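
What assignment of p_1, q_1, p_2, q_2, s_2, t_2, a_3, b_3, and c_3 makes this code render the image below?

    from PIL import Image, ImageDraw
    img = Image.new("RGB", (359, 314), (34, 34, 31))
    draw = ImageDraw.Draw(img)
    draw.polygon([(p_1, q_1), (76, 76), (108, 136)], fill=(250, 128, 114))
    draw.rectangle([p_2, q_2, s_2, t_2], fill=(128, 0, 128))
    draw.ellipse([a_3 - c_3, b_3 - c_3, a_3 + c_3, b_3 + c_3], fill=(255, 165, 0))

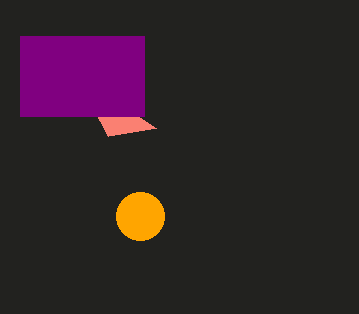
p_1 = 156
q_1 = 128
p_2 = 20
q_2 = 36
s_2 = 144
t_2 = 116
a_3 = 140
b_3 = 216
c_3 = 24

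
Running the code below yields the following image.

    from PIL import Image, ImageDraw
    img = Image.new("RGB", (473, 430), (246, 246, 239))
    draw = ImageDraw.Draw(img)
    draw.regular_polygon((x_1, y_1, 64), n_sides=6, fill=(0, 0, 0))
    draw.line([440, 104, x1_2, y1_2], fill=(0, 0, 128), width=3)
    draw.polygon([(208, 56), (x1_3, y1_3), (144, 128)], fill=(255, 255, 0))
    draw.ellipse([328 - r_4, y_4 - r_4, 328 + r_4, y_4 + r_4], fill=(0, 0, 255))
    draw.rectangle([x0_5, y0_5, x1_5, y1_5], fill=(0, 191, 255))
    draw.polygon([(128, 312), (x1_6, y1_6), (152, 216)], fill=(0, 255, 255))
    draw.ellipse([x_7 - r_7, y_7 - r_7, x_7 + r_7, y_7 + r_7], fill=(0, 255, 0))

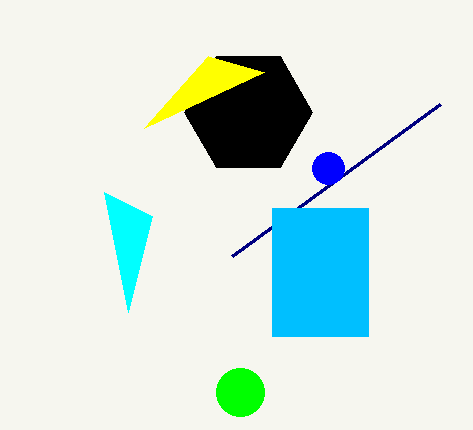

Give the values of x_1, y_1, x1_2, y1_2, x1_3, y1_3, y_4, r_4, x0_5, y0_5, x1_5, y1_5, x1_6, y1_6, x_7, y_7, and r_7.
x_1 = 248; y_1 = 112; x1_2 = 232; y1_2 = 256; x1_3 = 264; y1_3 = 72; y_4 = 168; r_4 = 16; x0_5 = 272; y0_5 = 208; x1_5 = 368; y1_5 = 336; x1_6 = 104; y1_6 = 192; x_7 = 240; y_7 = 392; r_7 = 24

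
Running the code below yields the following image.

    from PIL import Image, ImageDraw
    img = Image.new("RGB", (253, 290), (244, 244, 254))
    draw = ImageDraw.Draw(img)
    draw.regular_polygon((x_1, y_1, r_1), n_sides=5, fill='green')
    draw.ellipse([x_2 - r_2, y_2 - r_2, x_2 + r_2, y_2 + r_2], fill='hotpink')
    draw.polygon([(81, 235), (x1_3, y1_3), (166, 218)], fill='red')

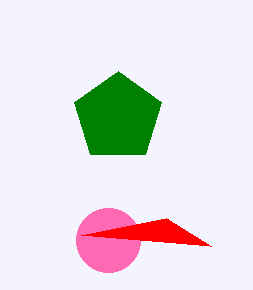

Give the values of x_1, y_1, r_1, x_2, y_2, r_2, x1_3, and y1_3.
x_1 = 118; y_1 = 117; r_1 = 46; x_2 = 108; y_2 = 240; r_2 = 32; x1_3 = 211; y1_3 = 246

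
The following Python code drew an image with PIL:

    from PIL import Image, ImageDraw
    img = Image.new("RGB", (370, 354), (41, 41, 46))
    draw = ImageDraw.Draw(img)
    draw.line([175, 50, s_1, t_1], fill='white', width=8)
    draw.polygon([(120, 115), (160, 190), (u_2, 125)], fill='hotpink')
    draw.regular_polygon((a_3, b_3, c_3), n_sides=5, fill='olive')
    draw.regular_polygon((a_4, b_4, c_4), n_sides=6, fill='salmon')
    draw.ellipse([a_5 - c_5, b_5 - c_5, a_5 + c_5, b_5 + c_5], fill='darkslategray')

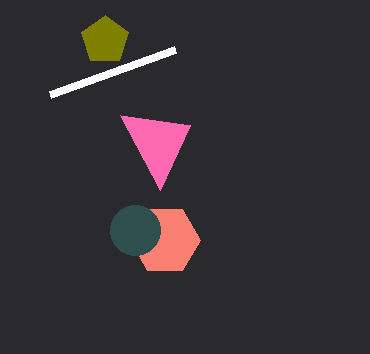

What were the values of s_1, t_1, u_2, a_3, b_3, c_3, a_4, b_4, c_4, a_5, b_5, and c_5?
s_1 = 50
t_1 = 95
u_2 = 190
a_3 = 105
b_3 = 40
c_3 = 25
a_4 = 165
b_4 = 240
c_4 = 35
a_5 = 135
b_5 = 230
c_5 = 25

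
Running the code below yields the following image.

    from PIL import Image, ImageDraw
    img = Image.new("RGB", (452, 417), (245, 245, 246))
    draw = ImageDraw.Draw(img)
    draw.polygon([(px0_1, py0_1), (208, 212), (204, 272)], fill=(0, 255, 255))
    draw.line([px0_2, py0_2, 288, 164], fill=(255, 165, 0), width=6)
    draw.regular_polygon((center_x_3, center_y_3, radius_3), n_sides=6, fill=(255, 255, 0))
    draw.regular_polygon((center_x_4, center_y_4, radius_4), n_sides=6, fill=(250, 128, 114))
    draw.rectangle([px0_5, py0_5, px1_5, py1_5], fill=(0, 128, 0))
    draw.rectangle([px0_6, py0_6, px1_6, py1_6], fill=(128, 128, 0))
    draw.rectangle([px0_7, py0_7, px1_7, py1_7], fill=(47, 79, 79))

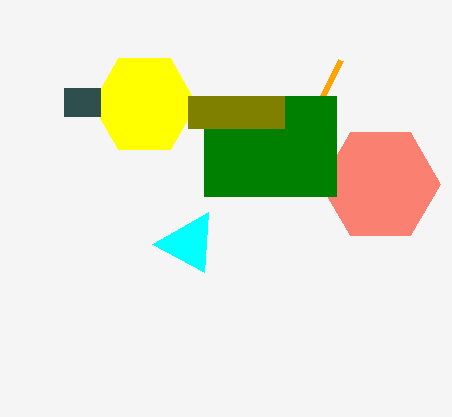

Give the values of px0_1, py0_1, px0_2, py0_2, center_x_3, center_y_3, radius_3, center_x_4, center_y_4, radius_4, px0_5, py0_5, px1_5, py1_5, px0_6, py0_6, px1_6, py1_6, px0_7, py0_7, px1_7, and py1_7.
px0_1 = 152; py0_1 = 244; px0_2 = 340; py0_2 = 60; center_x_3 = 144; center_y_3 = 104; radius_3 = 52; center_x_4 = 380; center_y_4 = 184; radius_4 = 60; px0_5 = 204; py0_5 = 96; px1_5 = 336; py1_5 = 196; px0_6 = 188; py0_6 = 96; px1_6 = 284; py1_6 = 128; px0_7 = 64; py0_7 = 88; px1_7 = 100; py1_7 = 116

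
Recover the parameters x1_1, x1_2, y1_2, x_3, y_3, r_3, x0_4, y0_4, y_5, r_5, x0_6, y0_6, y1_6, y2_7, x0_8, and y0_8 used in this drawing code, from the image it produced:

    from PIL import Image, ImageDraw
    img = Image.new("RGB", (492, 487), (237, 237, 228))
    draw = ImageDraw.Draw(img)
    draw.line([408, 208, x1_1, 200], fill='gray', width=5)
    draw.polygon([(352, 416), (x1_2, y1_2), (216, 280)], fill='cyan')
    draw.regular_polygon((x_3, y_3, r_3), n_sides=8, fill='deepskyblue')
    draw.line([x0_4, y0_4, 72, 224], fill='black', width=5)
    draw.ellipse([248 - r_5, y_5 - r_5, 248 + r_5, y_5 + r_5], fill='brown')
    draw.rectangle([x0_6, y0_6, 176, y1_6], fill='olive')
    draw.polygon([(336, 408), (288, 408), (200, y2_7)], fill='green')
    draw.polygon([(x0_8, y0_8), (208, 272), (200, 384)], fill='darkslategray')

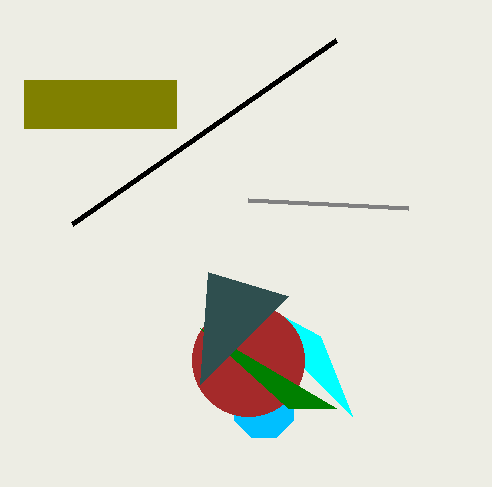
x1_1 = 248
x1_2 = 320
y1_2 = 336
x_3 = 264
y_3 = 408
r_3 = 32
x0_4 = 336
y0_4 = 40
y_5 = 360
r_5 = 56
x0_6 = 24
y0_6 = 80
y1_6 = 128
y2_7 = 328
x0_8 = 288
y0_8 = 296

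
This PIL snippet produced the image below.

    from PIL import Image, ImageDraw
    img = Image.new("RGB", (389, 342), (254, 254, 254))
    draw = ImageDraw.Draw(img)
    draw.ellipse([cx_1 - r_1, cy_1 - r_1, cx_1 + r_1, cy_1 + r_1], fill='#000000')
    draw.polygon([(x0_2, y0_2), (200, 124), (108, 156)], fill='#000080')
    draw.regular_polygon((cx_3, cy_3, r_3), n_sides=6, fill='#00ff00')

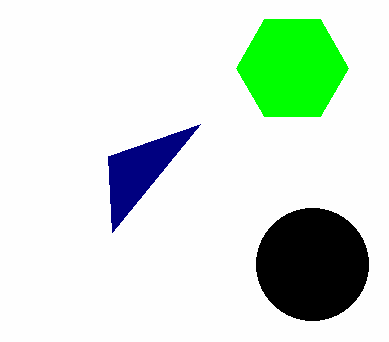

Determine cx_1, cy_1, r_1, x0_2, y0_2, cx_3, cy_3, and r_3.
cx_1 = 312, cy_1 = 264, r_1 = 56, x0_2 = 112, y0_2 = 232, cx_3 = 292, cy_3 = 68, r_3 = 56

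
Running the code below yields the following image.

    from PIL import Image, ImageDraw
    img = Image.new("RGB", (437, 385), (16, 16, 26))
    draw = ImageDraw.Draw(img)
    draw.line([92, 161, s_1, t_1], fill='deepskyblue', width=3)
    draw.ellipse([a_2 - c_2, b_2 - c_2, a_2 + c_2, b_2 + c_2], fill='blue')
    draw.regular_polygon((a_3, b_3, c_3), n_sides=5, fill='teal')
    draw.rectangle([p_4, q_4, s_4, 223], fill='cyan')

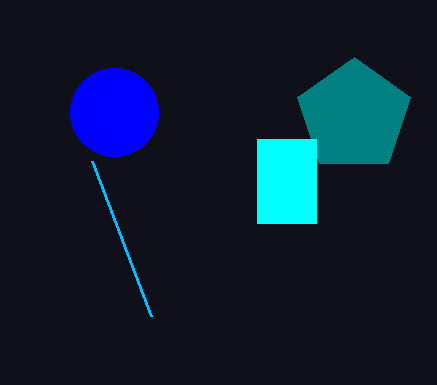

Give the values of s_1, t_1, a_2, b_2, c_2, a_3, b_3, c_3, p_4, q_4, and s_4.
s_1 = 151
t_1 = 316
a_2 = 114
b_2 = 112
c_2 = 44
a_3 = 354
b_3 = 116
c_3 = 59
p_4 = 257
q_4 = 139
s_4 = 316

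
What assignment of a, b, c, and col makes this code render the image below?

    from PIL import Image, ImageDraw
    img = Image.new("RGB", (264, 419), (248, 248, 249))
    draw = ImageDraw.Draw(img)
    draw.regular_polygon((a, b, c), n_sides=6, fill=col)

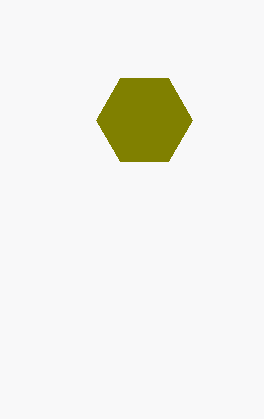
a = 144, b = 120, c = 48, col = 'olive'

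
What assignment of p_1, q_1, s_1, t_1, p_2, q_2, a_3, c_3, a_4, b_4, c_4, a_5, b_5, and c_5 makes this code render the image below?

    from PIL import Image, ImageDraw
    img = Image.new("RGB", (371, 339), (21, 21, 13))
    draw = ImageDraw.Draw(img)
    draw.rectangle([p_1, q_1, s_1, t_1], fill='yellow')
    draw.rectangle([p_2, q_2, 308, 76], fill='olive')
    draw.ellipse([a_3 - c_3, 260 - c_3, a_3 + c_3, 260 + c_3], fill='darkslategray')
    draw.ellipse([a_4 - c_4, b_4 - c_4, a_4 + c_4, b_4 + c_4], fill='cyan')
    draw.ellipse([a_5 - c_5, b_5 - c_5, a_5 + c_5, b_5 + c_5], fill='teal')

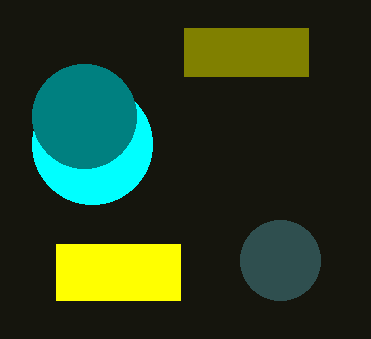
p_1 = 56; q_1 = 244; s_1 = 180; t_1 = 300; p_2 = 184; q_2 = 28; a_3 = 280; c_3 = 40; a_4 = 92; b_4 = 144; c_4 = 60; a_5 = 84; b_5 = 116; c_5 = 52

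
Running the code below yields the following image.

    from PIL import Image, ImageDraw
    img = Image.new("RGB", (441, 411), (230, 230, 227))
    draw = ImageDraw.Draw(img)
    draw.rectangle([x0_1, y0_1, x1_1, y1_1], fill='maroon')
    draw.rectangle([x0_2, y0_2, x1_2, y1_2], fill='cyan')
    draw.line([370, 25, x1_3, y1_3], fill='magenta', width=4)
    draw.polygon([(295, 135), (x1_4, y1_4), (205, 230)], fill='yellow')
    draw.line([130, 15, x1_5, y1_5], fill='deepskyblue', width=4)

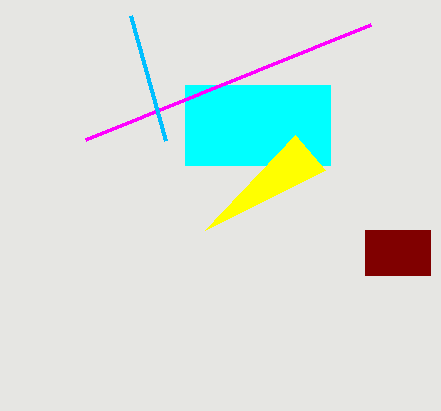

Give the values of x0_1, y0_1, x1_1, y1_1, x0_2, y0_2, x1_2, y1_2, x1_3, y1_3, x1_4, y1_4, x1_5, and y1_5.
x0_1 = 365
y0_1 = 230
x1_1 = 430
y1_1 = 275
x0_2 = 185
y0_2 = 85
x1_2 = 330
y1_2 = 165
x1_3 = 85
y1_3 = 140
x1_4 = 325
y1_4 = 170
x1_5 = 165
y1_5 = 140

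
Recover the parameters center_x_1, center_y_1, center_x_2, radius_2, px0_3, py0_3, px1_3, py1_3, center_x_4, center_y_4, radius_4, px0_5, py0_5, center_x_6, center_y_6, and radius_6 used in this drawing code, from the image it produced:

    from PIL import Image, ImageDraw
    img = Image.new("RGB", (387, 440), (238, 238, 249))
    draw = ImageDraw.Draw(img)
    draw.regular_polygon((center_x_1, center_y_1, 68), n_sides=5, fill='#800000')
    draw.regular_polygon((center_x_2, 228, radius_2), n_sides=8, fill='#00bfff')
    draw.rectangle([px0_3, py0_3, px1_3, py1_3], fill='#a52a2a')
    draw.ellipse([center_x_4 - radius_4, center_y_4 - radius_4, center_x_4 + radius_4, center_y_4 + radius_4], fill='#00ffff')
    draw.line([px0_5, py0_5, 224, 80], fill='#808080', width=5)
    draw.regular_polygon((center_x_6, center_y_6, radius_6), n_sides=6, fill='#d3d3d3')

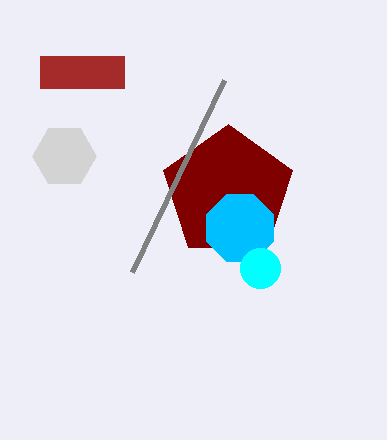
center_x_1 = 228; center_y_1 = 192; center_x_2 = 240; radius_2 = 36; px0_3 = 40; py0_3 = 56; px1_3 = 124; py1_3 = 88; center_x_4 = 260; center_y_4 = 268; radius_4 = 20; px0_5 = 132; py0_5 = 272; center_x_6 = 64; center_y_6 = 156; radius_6 = 32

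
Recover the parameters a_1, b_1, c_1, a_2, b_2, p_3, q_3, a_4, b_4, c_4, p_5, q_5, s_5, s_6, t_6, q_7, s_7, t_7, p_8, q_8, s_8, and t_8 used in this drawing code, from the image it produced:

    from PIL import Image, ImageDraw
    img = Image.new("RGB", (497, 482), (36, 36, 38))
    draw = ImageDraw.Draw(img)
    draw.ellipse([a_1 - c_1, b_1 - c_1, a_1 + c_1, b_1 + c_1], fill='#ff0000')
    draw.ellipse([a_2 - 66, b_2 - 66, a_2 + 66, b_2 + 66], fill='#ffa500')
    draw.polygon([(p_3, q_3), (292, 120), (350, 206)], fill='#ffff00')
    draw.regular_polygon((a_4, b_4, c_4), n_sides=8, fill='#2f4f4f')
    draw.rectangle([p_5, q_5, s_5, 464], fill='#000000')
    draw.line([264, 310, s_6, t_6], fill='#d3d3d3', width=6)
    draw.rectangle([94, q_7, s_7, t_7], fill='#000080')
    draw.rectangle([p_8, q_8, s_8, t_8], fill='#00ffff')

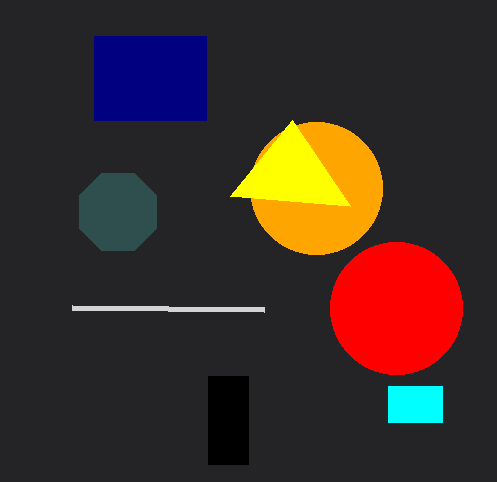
a_1 = 396; b_1 = 308; c_1 = 66; a_2 = 316; b_2 = 188; p_3 = 230; q_3 = 196; a_4 = 118; b_4 = 212; c_4 = 42; p_5 = 208; q_5 = 376; s_5 = 248; s_6 = 72; t_6 = 308; q_7 = 36; s_7 = 206; t_7 = 120; p_8 = 388; q_8 = 386; s_8 = 442; t_8 = 422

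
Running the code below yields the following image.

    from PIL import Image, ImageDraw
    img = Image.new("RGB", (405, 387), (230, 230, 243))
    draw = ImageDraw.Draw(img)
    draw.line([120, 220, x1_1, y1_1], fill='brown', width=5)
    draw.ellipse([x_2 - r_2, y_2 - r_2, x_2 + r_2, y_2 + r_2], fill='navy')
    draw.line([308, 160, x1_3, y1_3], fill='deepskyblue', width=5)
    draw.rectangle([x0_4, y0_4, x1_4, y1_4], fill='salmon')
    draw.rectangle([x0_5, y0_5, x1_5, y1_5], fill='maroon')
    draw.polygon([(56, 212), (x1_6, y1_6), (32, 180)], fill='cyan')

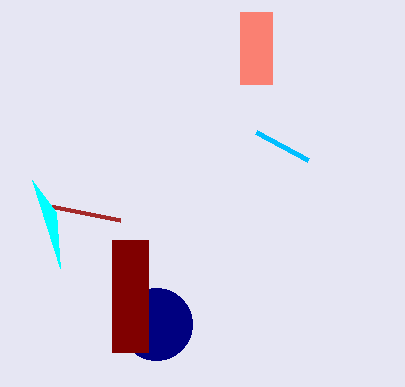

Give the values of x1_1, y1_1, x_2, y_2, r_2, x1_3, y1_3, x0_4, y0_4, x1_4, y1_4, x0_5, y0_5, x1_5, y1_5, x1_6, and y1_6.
x1_1 = 40, y1_1 = 204, x_2 = 156, y_2 = 324, r_2 = 36, x1_3 = 256, y1_3 = 132, x0_4 = 240, y0_4 = 12, x1_4 = 272, y1_4 = 84, x0_5 = 112, y0_5 = 240, x1_5 = 148, y1_5 = 352, x1_6 = 60, y1_6 = 268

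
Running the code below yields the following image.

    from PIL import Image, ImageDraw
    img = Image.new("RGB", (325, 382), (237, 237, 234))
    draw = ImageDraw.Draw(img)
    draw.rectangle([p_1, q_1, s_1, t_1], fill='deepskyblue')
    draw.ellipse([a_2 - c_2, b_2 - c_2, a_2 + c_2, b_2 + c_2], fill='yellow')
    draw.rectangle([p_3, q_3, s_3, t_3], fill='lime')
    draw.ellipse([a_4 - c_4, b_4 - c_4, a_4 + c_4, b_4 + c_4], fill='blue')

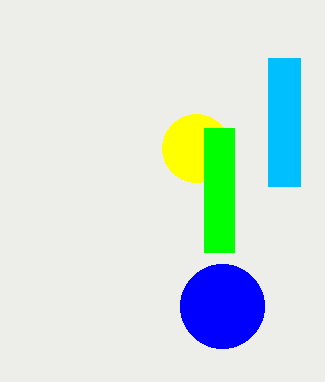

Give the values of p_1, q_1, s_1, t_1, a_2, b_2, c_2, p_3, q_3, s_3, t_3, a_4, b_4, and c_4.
p_1 = 268; q_1 = 58; s_1 = 300; t_1 = 186; a_2 = 196; b_2 = 148; c_2 = 34; p_3 = 204; q_3 = 128; s_3 = 234; t_3 = 252; a_4 = 222; b_4 = 306; c_4 = 42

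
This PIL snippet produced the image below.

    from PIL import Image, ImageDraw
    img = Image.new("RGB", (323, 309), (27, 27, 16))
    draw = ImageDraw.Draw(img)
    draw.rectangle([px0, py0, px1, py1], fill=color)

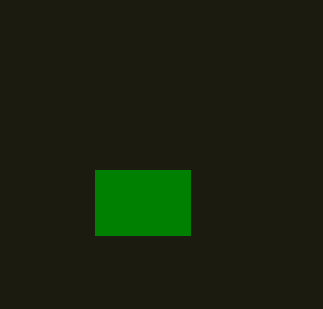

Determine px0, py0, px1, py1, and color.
px0 = 95, py0 = 170, px1 = 190, py1 = 235, color = 'green'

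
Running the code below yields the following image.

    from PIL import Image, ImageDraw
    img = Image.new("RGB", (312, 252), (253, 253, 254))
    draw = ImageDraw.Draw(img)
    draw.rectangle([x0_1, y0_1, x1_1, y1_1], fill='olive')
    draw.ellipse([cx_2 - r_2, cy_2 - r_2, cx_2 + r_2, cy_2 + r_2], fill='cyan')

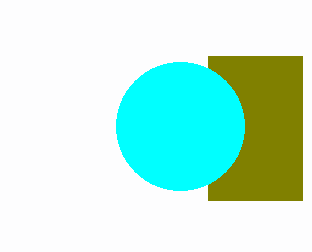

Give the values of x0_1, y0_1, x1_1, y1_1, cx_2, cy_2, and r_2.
x0_1 = 208; y0_1 = 56; x1_1 = 302; y1_1 = 200; cx_2 = 180; cy_2 = 126; r_2 = 64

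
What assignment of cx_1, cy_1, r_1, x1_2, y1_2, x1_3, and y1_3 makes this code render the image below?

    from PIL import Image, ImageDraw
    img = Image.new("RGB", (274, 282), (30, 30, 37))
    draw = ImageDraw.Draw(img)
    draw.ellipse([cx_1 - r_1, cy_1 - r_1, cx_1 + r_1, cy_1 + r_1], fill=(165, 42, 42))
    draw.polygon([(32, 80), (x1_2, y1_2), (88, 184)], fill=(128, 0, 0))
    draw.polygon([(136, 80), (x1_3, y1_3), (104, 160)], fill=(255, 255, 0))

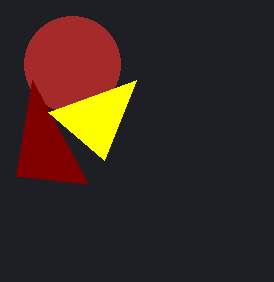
cx_1 = 72
cy_1 = 64
r_1 = 48
x1_2 = 16
y1_2 = 176
x1_3 = 48
y1_3 = 112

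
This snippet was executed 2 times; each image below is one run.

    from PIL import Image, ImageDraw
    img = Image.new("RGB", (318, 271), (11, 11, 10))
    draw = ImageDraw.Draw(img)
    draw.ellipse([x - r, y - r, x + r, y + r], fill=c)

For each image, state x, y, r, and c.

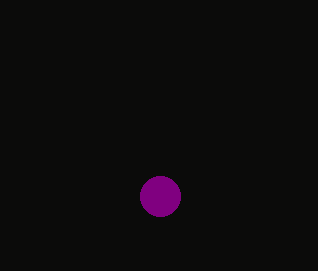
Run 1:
x = 160
y = 196
r = 20
c = 'purple'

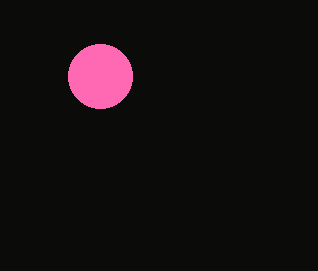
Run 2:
x = 100
y = 76
r = 32
c = 'hotpink'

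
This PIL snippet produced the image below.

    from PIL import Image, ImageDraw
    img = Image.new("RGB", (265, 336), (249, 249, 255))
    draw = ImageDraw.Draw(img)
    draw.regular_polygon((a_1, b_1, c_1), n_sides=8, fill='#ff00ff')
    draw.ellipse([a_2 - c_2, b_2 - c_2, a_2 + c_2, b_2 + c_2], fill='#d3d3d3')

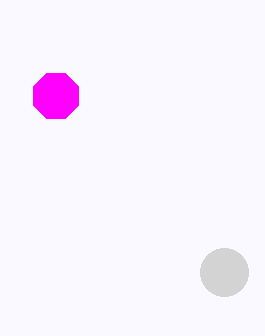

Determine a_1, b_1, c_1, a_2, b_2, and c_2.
a_1 = 56; b_1 = 96; c_1 = 24; a_2 = 224; b_2 = 272; c_2 = 24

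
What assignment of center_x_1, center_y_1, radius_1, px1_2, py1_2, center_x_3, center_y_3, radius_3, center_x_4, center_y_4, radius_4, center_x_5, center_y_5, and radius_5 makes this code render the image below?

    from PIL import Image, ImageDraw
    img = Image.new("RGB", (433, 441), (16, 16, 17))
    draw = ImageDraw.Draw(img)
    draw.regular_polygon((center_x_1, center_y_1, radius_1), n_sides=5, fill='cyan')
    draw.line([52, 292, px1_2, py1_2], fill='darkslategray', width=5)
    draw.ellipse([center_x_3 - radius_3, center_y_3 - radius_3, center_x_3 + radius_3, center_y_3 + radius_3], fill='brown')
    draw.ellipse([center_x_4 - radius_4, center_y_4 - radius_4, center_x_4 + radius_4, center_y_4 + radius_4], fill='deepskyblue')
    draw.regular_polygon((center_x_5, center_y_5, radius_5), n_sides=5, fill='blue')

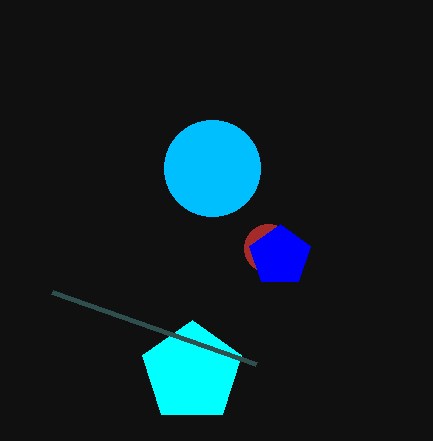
center_x_1 = 192, center_y_1 = 372, radius_1 = 52, px1_2 = 256, py1_2 = 364, center_x_3 = 268, center_y_3 = 248, radius_3 = 24, center_x_4 = 212, center_y_4 = 168, radius_4 = 48, center_x_5 = 280, center_y_5 = 256, radius_5 = 32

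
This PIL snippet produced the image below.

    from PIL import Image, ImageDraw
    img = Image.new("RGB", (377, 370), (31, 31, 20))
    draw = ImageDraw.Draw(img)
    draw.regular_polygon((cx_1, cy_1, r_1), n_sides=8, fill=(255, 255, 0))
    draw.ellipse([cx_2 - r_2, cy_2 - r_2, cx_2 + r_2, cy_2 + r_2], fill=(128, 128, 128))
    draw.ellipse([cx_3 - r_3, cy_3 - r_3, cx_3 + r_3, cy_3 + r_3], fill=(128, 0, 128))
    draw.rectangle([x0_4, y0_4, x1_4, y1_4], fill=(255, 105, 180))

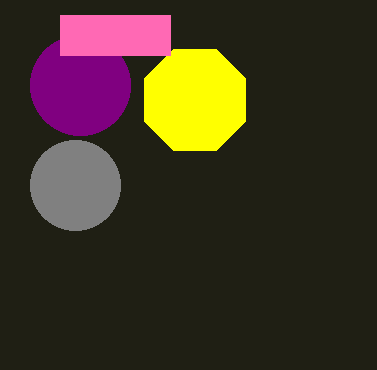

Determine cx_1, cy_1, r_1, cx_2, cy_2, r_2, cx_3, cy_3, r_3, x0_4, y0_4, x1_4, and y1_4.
cx_1 = 195
cy_1 = 100
r_1 = 55
cx_2 = 75
cy_2 = 185
r_2 = 45
cx_3 = 80
cy_3 = 85
r_3 = 50
x0_4 = 60
y0_4 = 15
x1_4 = 170
y1_4 = 55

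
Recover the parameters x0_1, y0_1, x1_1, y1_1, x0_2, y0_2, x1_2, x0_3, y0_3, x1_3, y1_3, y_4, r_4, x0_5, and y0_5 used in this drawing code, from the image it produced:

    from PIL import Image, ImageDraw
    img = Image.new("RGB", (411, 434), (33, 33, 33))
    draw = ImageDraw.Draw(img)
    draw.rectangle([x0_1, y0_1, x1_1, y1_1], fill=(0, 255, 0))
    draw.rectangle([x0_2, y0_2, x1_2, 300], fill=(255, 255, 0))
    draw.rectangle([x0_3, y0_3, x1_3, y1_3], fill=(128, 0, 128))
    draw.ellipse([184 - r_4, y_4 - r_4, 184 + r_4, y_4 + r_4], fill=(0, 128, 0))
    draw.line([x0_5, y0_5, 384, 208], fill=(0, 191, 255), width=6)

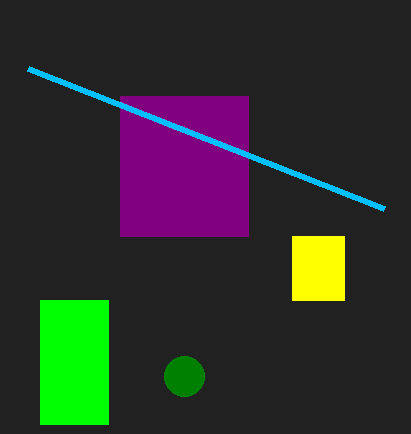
x0_1 = 40
y0_1 = 300
x1_1 = 108
y1_1 = 424
x0_2 = 292
y0_2 = 236
x1_2 = 344
x0_3 = 120
y0_3 = 96
x1_3 = 248
y1_3 = 236
y_4 = 376
r_4 = 20
x0_5 = 28
y0_5 = 68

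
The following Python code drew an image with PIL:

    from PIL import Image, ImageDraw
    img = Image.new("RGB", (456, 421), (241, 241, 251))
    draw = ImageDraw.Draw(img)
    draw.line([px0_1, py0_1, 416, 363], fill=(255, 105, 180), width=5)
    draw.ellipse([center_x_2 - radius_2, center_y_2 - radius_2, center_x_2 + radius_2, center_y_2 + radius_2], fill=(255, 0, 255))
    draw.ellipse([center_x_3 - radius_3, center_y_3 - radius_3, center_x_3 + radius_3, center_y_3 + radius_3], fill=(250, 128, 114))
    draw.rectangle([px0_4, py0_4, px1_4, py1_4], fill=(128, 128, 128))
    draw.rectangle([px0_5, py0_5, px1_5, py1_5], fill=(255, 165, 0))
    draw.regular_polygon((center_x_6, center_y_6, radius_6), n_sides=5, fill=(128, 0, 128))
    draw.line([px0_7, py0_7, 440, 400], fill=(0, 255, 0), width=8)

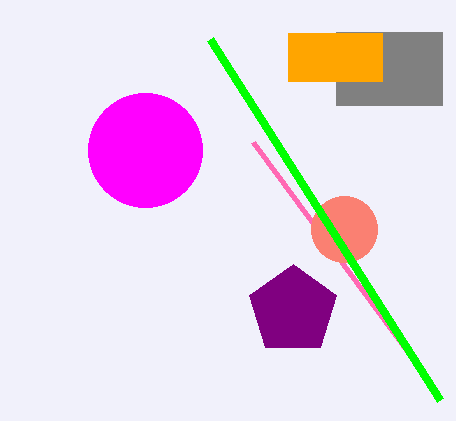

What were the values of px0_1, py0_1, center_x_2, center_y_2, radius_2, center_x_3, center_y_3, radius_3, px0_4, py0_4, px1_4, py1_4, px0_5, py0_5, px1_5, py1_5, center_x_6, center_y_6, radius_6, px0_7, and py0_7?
px0_1 = 253; py0_1 = 142; center_x_2 = 145; center_y_2 = 150; radius_2 = 57; center_x_3 = 344; center_y_3 = 229; radius_3 = 33; px0_4 = 336; py0_4 = 32; px1_4 = 442; py1_4 = 105; px0_5 = 288; py0_5 = 33; px1_5 = 382; py1_5 = 81; center_x_6 = 293; center_y_6 = 310; radius_6 = 46; px0_7 = 210; py0_7 = 39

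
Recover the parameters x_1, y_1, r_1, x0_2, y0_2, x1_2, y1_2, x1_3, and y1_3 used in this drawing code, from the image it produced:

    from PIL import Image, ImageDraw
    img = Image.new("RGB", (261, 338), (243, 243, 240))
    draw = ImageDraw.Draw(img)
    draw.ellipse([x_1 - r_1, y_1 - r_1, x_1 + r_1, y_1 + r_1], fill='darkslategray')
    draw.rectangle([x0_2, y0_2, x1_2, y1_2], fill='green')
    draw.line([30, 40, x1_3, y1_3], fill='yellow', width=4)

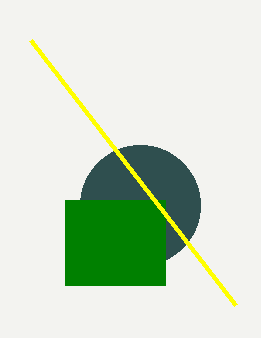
x_1 = 140, y_1 = 205, r_1 = 60, x0_2 = 65, y0_2 = 200, x1_2 = 165, y1_2 = 285, x1_3 = 235, y1_3 = 305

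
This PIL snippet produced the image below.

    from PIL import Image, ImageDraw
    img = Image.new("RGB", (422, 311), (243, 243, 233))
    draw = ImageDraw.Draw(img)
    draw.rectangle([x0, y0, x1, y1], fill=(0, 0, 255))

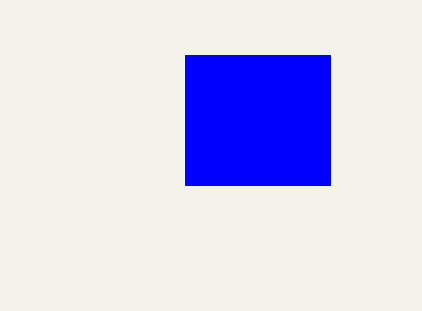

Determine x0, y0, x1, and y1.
x0 = 185
y0 = 55
x1 = 330
y1 = 185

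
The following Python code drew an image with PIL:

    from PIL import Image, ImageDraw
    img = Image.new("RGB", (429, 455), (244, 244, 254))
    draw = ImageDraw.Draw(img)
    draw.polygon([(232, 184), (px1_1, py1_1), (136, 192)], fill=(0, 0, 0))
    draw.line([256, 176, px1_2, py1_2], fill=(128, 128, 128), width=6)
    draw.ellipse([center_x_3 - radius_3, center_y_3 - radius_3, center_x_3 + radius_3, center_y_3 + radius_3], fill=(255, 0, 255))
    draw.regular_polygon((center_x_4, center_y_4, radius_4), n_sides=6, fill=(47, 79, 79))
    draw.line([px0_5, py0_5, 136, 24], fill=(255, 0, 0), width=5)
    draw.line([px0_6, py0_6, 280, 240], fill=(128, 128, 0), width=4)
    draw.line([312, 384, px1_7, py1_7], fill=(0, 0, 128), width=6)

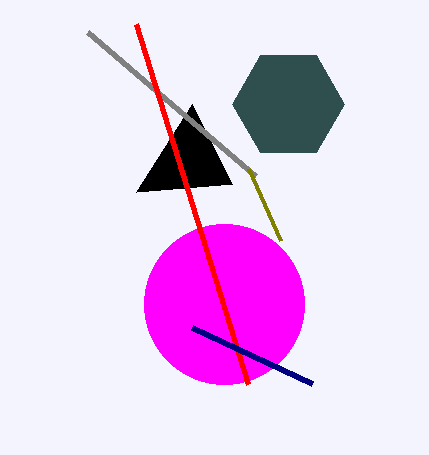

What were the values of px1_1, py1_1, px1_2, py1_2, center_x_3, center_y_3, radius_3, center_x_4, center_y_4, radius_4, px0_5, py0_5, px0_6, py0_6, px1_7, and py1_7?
px1_1 = 192
py1_1 = 104
px1_2 = 88
py1_2 = 32
center_x_3 = 224
center_y_3 = 304
radius_3 = 80
center_x_4 = 288
center_y_4 = 104
radius_4 = 56
px0_5 = 248
py0_5 = 384
px0_6 = 248
py0_6 = 168
px1_7 = 192
py1_7 = 328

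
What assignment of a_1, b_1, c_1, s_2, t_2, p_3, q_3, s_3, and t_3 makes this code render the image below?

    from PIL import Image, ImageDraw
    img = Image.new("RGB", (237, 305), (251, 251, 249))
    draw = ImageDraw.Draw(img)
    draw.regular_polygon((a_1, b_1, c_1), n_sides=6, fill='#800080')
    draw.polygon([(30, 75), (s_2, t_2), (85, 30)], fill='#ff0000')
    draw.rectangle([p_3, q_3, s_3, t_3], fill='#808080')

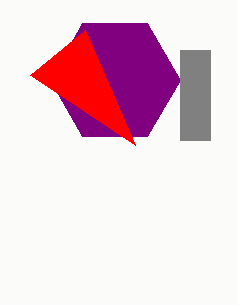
a_1 = 115
b_1 = 80
c_1 = 65
s_2 = 135
t_2 = 145
p_3 = 180
q_3 = 50
s_3 = 210
t_3 = 140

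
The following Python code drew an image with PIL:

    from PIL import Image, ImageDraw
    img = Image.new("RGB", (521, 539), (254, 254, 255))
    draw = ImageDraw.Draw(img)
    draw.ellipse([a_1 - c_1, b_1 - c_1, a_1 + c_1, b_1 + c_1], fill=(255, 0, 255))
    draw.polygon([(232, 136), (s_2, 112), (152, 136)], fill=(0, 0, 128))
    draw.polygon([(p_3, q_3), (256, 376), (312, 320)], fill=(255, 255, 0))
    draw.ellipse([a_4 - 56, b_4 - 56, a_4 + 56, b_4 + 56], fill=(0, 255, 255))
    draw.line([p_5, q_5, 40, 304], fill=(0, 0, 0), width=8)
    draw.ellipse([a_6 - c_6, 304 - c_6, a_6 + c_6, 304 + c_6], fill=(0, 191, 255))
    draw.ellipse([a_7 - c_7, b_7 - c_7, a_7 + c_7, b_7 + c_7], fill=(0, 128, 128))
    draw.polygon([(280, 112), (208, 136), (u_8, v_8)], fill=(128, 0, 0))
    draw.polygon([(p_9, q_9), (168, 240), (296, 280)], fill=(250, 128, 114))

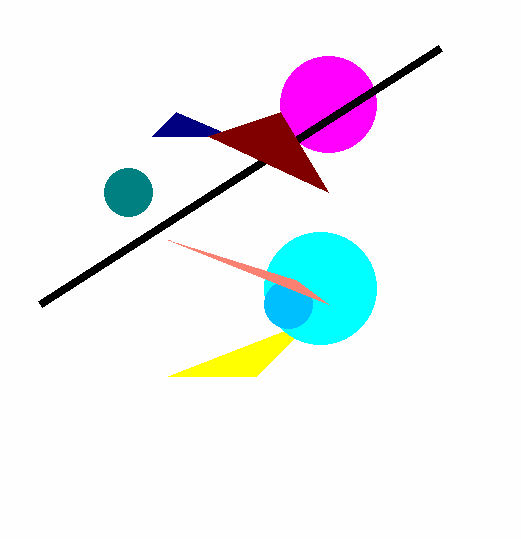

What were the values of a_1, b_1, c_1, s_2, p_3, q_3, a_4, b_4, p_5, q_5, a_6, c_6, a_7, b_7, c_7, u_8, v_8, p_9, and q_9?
a_1 = 328
b_1 = 104
c_1 = 48
s_2 = 176
p_3 = 168
q_3 = 376
a_4 = 320
b_4 = 288
p_5 = 440
q_5 = 48
a_6 = 288
c_6 = 24
a_7 = 128
b_7 = 192
c_7 = 24
u_8 = 328
v_8 = 192
p_9 = 328
q_9 = 304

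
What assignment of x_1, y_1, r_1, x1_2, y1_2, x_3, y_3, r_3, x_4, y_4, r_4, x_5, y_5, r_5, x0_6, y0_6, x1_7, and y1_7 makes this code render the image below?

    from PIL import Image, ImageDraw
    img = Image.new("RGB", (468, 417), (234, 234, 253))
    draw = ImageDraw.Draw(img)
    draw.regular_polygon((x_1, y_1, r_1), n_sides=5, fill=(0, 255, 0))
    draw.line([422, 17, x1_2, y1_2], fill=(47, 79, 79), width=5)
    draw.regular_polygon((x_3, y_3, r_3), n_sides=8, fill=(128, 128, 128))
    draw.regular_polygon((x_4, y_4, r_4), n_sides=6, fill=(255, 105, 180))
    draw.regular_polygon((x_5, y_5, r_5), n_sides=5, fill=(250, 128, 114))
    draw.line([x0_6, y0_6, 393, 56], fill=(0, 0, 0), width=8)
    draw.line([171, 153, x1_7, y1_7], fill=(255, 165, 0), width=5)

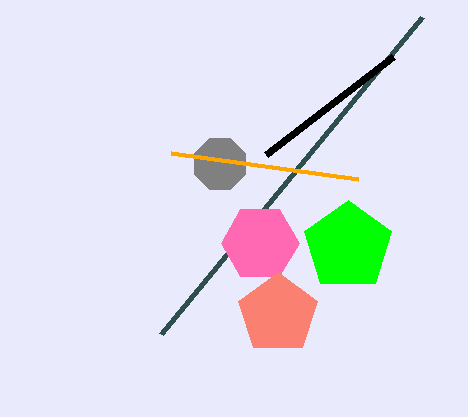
x_1 = 348
y_1 = 246
r_1 = 46
x1_2 = 161
y1_2 = 334
x_3 = 220
y_3 = 164
r_3 = 28
x_4 = 260
y_4 = 243
r_4 = 39
x_5 = 278
y_5 = 314
r_5 = 42
x0_6 = 266
y0_6 = 154
x1_7 = 358
y1_7 = 179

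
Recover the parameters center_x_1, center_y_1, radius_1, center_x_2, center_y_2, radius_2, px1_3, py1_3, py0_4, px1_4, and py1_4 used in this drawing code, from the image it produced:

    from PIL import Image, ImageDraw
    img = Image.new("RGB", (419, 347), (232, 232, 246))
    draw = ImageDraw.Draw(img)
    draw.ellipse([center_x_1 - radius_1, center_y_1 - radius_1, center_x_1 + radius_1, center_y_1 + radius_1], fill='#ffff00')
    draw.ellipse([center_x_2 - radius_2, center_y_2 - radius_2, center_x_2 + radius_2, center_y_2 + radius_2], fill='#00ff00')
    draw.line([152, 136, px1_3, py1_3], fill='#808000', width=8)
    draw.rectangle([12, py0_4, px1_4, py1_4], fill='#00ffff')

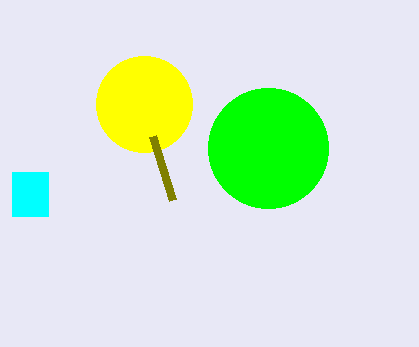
center_x_1 = 144
center_y_1 = 104
radius_1 = 48
center_x_2 = 268
center_y_2 = 148
radius_2 = 60
px1_3 = 172
py1_3 = 200
py0_4 = 172
px1_4 = 48
py1_4 = 216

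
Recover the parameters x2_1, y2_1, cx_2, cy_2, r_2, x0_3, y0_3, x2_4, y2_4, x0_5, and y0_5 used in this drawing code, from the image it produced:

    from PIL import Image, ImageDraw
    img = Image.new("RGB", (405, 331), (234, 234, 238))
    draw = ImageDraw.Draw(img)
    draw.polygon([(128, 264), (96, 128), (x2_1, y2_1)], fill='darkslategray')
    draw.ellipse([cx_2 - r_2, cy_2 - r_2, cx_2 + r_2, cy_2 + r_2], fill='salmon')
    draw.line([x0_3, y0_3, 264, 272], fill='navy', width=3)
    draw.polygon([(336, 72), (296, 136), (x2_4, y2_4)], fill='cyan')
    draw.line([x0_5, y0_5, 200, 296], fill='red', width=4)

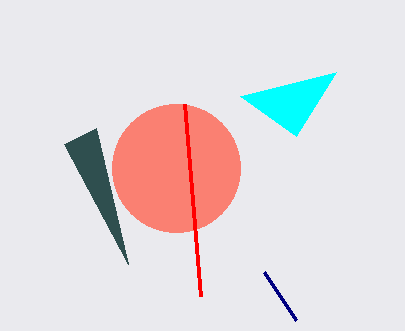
x2_1 = 64; y2_1 = 144; cx_2 = 176; cy_2 = 168; r_2 = 64; x0_3 = 296; y0_3 = 320; x2_4 = 240; y2_4 = 96; x0_5 = 184; y0_5 = 104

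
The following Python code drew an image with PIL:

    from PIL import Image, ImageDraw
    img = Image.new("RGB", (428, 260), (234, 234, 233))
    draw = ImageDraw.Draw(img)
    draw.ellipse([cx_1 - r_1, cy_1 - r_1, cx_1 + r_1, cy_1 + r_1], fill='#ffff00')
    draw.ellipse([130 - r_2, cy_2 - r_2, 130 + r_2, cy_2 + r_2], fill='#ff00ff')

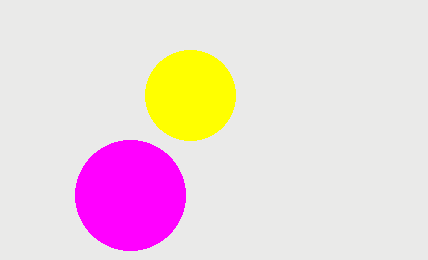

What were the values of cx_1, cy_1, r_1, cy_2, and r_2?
cx_1 = 190; cy_1 = 95; r_1 = 45; cy_2 = 195; r_2 = 55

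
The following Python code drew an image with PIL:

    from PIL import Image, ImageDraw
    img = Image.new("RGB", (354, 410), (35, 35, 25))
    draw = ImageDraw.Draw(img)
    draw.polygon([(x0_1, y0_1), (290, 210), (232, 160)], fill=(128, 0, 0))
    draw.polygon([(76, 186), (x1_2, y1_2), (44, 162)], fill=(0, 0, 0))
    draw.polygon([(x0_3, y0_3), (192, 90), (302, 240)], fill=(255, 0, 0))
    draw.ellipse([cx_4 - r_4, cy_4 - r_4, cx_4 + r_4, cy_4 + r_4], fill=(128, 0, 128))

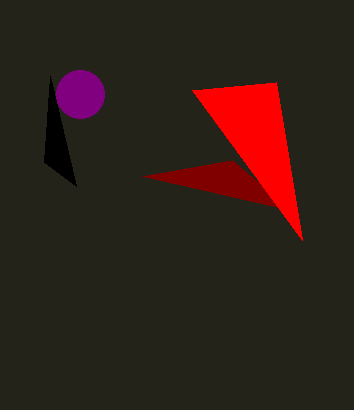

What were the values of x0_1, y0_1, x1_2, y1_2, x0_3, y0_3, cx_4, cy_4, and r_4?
x0_1 = 142
y0_1 = 176
x1_2 = 50
y1_2 = 76
x0_3 = 276
y0_3 = 82
cx_4 = 80
cy_4 = 94
r_4 = 24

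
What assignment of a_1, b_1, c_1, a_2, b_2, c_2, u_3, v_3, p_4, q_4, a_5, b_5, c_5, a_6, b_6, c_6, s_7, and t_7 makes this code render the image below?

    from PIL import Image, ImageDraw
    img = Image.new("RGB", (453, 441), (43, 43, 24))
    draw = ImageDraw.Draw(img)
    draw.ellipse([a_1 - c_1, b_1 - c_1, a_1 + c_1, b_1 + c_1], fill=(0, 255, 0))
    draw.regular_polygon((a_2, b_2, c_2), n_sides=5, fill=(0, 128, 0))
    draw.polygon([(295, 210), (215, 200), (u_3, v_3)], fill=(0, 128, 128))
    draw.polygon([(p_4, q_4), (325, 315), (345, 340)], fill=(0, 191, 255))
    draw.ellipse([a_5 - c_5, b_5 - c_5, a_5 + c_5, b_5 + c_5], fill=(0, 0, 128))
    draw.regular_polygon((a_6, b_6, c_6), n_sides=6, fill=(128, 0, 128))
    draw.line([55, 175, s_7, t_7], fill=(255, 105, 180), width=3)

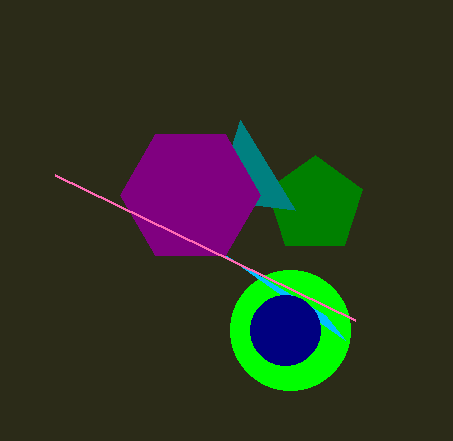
a_1 = 290
b_1 = 330
c_1 = 60
a_2 = 315
b_2 = 205
c_2 = 50
u_3 = 240
v_3 = 120
p_4 = 225
q_4 = 255
a_5 = 285
b_5 = 330
c_5 = 35
a_6 = 190
b_6 = 195
c_6 = 70
s_7 = 355
t_7 = 320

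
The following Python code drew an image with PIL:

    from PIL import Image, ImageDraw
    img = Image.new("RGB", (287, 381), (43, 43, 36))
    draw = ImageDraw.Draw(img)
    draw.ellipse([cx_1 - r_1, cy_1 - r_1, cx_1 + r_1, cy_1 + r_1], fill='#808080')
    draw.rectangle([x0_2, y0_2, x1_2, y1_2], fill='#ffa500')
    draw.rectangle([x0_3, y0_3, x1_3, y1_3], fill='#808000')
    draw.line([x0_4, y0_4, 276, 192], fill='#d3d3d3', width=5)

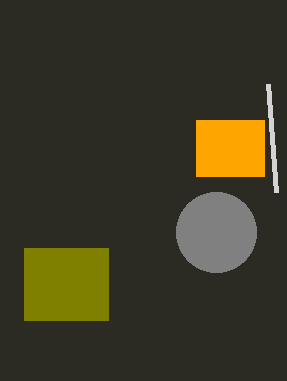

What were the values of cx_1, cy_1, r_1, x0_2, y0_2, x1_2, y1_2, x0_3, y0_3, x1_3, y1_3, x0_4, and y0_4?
cx_1 = 216, cy_1 = 232, r_1 = 40, x0_2 = 196, y0_2 = 120, x1_2 = 264, y1_2 = 176, x0_3 = 24, y0_3 = 248, x1_3 = 108, y1_3 = 320, x0_4 = 268, y0_4 = 84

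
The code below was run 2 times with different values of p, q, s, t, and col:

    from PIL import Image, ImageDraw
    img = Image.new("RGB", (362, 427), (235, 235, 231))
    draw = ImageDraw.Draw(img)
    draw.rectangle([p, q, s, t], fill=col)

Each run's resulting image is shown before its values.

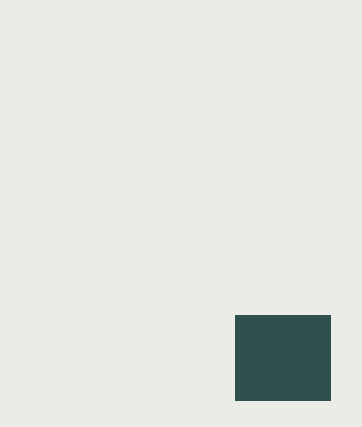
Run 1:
p = 235; q = 315; s = 330; t = 400; col = 'darkslategray'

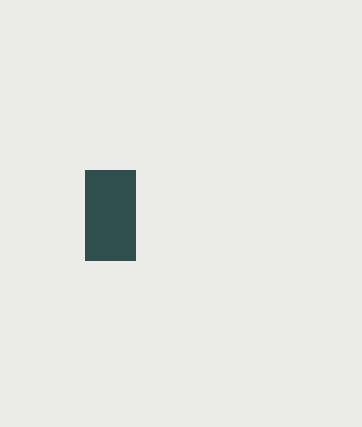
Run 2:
p = 85
q = 170
s = 135
t = 260
col = 'darkslategray'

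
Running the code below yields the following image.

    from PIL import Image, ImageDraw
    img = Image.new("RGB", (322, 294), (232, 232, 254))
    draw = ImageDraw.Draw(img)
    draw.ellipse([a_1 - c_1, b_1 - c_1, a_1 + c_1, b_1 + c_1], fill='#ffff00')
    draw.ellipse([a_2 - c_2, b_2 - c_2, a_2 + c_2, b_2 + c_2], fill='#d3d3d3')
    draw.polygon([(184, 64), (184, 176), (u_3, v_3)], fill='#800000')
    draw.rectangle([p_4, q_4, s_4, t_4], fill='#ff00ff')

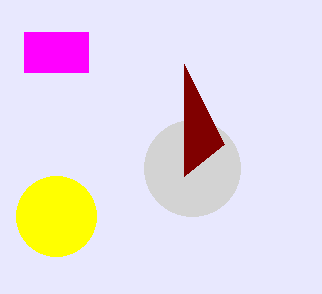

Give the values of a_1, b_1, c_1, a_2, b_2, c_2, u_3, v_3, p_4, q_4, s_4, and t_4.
a_1 = 56
b_1 = 216
c_1 = 40
a_2 = 192
b_2 = 168
c_2 = 48
u_3 = 224
v_3 = 144
p_4 = 24
q_4 = 32
s_4 = 88
t_4 = 72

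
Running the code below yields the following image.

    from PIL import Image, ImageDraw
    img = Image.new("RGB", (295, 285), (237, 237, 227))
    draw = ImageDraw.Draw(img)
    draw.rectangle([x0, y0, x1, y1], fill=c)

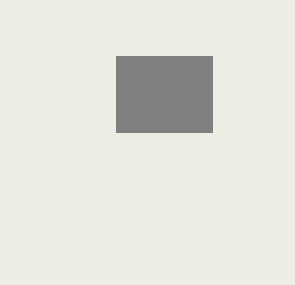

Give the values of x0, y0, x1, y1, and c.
x0 = 116; y0 = 56; x1 = 212; y1 = 132; c = 'gray'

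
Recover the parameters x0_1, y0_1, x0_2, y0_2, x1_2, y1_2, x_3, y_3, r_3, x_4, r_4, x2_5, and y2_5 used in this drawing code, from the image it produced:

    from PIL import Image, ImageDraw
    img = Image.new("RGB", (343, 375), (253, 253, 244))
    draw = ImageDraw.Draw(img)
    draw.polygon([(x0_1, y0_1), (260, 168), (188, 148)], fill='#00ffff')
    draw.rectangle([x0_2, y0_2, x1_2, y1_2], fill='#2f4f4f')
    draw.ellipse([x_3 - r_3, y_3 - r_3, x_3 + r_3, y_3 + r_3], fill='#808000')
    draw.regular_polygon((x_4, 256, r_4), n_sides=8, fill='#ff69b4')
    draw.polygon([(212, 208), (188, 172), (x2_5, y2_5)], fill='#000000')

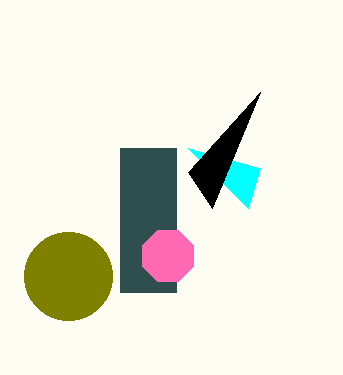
x0_1 = 248; y0_1 = 208; x0_2 = 120; y0_2 = 148; x1_2 = 176; y1_2 = 292; x_3 = 68; y_3 = 276; r_3 = 44; x_4 = 168; r_4 = 28; x2_5 = 260; y2_5 = 92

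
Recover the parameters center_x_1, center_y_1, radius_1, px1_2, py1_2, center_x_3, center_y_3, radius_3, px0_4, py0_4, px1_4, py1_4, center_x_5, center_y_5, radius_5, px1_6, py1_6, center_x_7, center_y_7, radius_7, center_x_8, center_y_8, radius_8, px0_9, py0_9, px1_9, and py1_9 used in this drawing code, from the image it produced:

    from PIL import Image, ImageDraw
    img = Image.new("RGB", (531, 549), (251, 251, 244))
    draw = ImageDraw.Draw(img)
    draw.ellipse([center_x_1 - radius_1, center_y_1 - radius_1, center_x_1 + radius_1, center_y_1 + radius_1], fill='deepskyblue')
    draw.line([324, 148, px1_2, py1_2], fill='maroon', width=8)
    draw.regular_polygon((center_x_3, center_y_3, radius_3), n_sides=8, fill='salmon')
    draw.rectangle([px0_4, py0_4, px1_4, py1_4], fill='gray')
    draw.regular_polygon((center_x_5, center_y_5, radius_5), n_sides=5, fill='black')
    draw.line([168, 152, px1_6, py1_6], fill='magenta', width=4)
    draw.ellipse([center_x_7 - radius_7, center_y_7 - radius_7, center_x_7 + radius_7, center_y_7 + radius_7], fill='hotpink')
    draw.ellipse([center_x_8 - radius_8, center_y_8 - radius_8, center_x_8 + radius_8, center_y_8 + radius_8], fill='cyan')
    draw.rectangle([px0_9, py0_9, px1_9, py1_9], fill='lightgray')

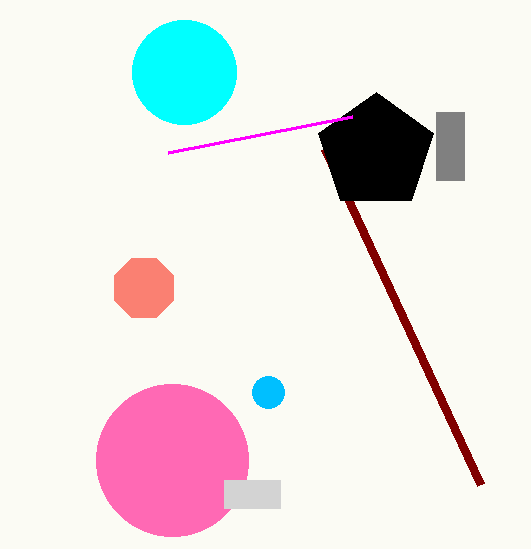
center_x_1 = 268; center_y_1 = 392; radius_1 = 16; px1_2 = 480; py1_2 = 484; center_x_3 = 144; center_y_3 = 288; radius_3 = 32; px0_4 = 436; py0_4 = 112; px1_4 = 464; py1_4 = 180; center_x_5 = 376; center_y_5 = 152; radius_5 = 60; px1_6 = 352; py1_6 = 116; center_x_7 = 172; center_y_7 = 460; radius_7 = 76; center_x_8 = 184; center_y_8 = 72; radius_8 = 52; px0_9 = 224; py0_9 = 480; px1_9 = 280; py1_9 = 508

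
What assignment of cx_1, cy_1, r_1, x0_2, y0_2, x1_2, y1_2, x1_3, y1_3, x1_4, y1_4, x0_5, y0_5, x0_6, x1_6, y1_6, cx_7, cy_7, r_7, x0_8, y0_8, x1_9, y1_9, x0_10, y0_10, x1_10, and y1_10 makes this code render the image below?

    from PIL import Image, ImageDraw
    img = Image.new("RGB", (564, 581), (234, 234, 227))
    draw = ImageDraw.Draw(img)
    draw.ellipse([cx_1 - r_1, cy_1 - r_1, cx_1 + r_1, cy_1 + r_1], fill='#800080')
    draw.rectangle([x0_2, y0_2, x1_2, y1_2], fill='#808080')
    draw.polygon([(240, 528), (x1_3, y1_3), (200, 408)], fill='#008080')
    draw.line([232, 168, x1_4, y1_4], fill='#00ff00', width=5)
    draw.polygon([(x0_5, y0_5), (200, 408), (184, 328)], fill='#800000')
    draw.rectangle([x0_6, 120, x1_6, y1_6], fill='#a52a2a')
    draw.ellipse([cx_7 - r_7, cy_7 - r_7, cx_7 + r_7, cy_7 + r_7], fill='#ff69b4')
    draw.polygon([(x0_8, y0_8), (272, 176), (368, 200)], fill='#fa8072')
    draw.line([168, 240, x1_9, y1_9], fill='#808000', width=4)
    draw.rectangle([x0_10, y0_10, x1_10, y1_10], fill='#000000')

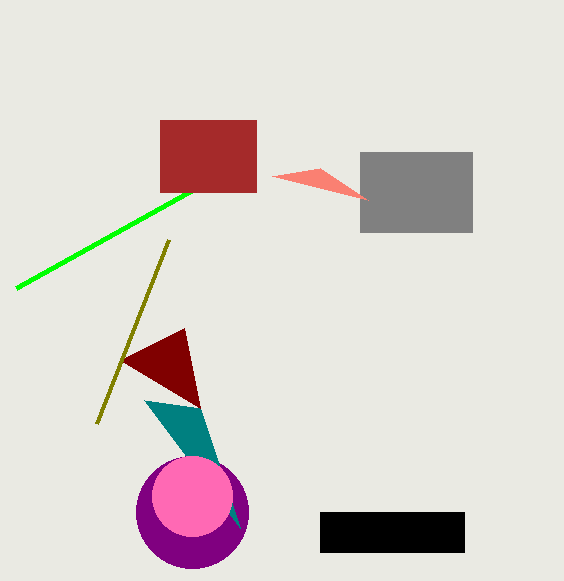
cx_1 = 192, cy_1 = 512, r_1 = 56, x0_2 = 360, y0_2 = 152, x1_2 = 472, y1_2 = 232, x1_3 = 144, y1_3 = 400, x1_4 = 16, y1_4 = 288, x0_5 = 120, y0_5 = 360, x0_6 = 160, x1_6 = 256, y1_6 = 192, cx_7 = 192, cy_7 = 496, r_7 = 40, x0_8 = 320, y0_8 = 168, x1_9 = 96, y1_9 = 424, x0_10 = 320, y0_10 = 512, x1_10 = 464, y1_10 = 552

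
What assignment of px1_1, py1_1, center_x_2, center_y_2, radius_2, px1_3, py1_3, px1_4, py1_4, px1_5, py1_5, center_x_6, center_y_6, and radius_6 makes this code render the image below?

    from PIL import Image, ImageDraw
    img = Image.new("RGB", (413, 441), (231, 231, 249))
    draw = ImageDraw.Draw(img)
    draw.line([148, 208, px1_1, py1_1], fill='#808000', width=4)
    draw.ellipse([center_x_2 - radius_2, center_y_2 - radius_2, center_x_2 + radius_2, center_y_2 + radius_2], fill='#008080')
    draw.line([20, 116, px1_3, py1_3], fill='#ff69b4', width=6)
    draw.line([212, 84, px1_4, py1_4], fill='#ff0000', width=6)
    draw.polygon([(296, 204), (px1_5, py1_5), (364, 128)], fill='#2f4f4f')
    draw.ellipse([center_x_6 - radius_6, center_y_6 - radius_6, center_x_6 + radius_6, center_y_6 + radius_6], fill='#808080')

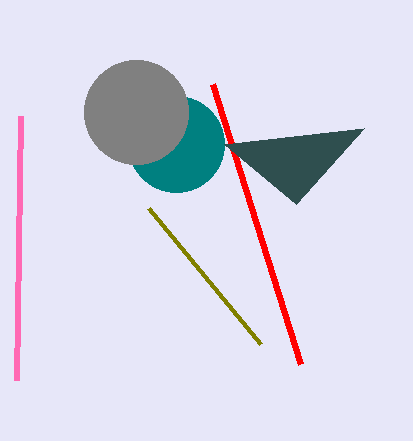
px1_1 = 260, py1_1 = 344, center_x_2 = 176, center_y_2 = 144, radius_2 = 48, px1_3 = 16, py1_3 = 380, px1_4 = 300, py1_4 = 364, px1_5 = 224, py1_5 = 144, center_x_6 = 136, center_y_6 = 112, radius_6 = 52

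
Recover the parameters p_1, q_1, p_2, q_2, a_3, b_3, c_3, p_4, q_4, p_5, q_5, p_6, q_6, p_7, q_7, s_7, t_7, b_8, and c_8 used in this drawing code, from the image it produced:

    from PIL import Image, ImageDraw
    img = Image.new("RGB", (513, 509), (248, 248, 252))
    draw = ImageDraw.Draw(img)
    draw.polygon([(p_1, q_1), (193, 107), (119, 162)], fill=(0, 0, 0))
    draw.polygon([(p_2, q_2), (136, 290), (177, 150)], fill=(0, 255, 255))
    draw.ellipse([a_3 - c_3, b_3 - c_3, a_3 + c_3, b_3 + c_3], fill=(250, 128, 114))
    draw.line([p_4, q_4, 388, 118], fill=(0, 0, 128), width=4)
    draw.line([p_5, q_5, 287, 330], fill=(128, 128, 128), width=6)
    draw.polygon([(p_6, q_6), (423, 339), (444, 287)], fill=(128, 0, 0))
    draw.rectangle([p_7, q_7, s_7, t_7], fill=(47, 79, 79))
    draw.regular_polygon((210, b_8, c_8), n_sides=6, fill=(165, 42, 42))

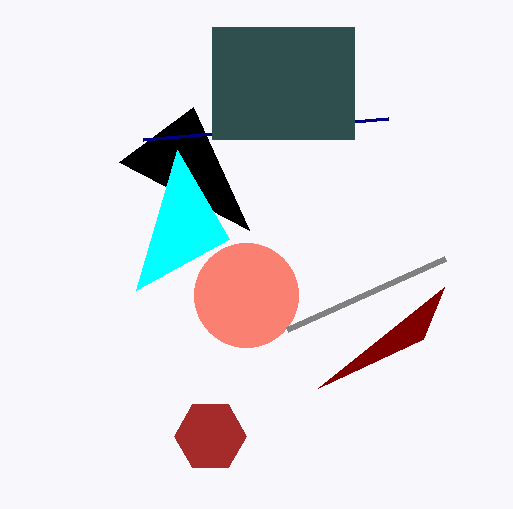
p_1 = 249; q_1 = 230; p_2 = 229; q_2 = 239; a_3 = 246; b_3 = 295; c_3 = 52; p_4 = 143; q_4 = 139; p_5 = 445; q_5 = 259; p_6 = 318; q_6 = 388; p_7 = 212; q_7 = 27; s_7 = 354; t_7 = 139; b_8 = 436; c_8 = 36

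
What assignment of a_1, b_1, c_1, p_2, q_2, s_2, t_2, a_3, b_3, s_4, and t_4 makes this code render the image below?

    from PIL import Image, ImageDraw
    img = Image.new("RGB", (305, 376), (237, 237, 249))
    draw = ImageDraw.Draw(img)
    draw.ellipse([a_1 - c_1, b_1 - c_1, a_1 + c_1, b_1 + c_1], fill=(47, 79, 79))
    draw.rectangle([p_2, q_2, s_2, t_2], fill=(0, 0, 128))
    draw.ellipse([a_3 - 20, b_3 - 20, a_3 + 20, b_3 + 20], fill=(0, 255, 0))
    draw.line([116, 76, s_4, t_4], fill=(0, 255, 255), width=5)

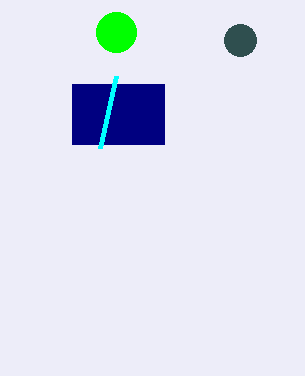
a_1 = 240
b_1 = 40
c_1 = 16
p_2 = 72
q_2 = 84
s_2 = 164
t_2 = 144
a_3 = 116
b_3 = 32
s_4 = 100
t_4 = 148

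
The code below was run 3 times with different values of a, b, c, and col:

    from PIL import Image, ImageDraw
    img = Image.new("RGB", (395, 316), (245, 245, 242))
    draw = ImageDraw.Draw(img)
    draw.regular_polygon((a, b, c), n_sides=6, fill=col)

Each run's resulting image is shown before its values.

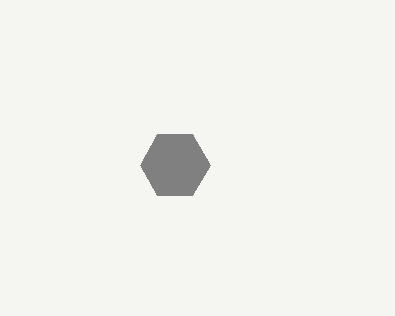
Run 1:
a = 175
b = 165
c = 35
col = 'gray'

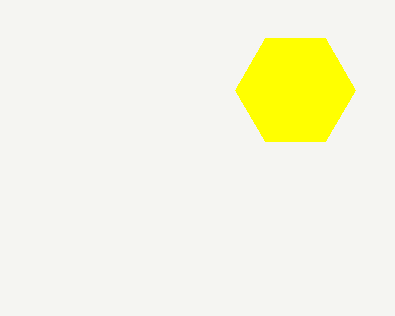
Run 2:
a = 295; b = 90; c = 60; col = 'yellow'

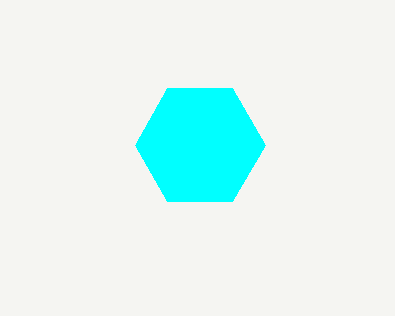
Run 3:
a = 200
b = 145
c = 65
col = 'cyan'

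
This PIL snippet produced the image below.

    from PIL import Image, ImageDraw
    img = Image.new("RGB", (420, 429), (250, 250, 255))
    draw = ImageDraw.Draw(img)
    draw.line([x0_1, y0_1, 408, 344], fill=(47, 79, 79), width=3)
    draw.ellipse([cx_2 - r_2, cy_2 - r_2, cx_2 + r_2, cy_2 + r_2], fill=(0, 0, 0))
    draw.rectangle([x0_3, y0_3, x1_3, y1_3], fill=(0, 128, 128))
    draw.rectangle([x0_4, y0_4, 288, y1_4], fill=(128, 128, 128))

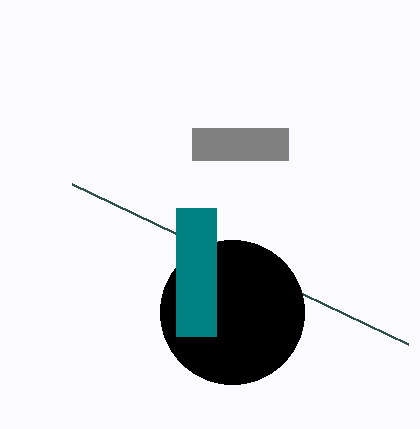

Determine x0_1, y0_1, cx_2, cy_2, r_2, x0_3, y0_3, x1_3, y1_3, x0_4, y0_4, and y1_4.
x0_1 = 72, y0_1 = 184, cx_2 = 232, cy_2 = 312, r_2 = 72, x0_3 = 176, y0_3 = 208, x1_3 = 216, y1_3 = 336, x0_4 = 192, y0_4 = 128, y1_4 = 160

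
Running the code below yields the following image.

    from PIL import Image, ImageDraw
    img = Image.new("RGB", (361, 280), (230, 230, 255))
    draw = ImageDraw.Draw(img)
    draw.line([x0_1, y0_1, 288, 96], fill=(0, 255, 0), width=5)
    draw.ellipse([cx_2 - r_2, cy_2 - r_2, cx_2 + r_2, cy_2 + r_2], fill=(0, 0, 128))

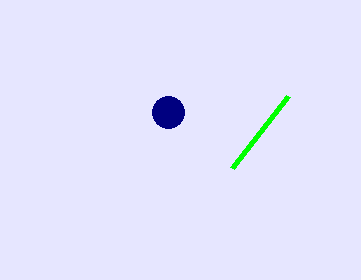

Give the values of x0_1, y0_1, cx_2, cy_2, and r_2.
x0_1 = 232
y0_1 = 168
cx_2 = 168
cy_2 = 112
r_2 = 16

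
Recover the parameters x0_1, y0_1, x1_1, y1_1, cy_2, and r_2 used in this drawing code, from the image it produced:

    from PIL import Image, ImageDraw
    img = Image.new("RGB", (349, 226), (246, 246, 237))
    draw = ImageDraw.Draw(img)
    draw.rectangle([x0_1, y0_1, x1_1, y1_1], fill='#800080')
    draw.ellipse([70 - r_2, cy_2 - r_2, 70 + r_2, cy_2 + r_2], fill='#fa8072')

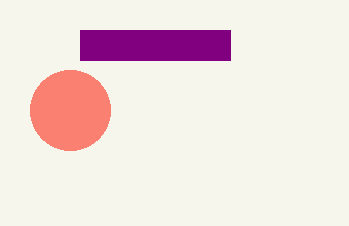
x0_1 = 80; y0_1 = 30; x1_1 = 230; y1_1 = 60; cy_2 = 110; r_2 = 40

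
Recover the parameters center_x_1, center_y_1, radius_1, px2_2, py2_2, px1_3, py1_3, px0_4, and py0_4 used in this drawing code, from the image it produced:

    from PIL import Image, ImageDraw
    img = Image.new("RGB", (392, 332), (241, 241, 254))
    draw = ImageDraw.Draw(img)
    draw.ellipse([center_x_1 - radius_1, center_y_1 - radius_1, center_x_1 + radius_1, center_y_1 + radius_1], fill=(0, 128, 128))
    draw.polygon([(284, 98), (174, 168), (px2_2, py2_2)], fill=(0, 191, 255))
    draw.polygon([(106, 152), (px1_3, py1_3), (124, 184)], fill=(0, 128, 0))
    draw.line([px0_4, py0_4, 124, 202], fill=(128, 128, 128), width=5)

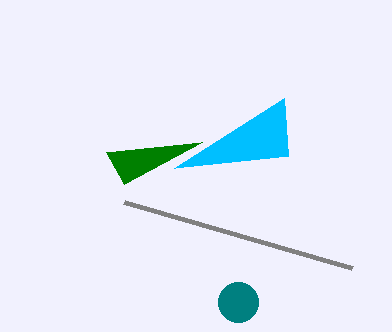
center_x_1 = 238, center_y_1 = 302, radius_1 = 20, px2_2 = 288, py2_2 = 156, px1_3 = 202, py1_3 = 142, px0_4 = 352, py0_4 = 268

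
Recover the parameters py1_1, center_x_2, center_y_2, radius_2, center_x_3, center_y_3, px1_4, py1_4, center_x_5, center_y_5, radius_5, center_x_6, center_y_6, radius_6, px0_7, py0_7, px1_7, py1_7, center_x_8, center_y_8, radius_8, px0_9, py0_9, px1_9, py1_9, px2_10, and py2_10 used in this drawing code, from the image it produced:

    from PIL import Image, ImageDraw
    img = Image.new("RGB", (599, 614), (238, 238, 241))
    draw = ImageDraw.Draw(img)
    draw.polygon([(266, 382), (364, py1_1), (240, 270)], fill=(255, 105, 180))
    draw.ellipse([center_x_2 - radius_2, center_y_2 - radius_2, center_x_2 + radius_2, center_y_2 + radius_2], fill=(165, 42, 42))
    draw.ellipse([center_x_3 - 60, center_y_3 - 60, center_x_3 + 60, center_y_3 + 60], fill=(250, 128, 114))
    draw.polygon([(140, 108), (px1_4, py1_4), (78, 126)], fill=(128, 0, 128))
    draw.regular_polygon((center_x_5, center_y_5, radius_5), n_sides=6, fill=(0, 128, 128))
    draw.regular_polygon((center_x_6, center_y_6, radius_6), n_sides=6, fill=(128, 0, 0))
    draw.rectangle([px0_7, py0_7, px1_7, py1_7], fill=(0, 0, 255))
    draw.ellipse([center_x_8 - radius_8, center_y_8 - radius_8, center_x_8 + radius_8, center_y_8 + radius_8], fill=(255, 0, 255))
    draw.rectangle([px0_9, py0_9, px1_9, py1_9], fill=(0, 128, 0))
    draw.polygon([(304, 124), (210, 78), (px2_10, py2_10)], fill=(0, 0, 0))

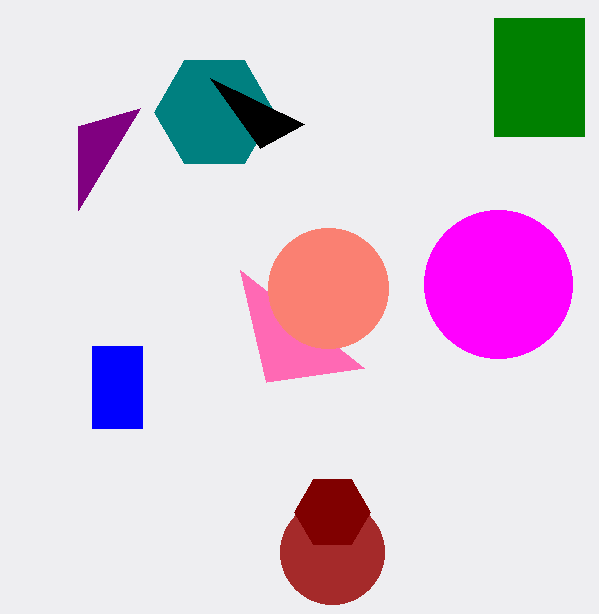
py1_1 = 368; center_x_2 = 332; center_y_2 = 552; radius_2 = 52; center_x_3 = 328; center_y_3 = 288; px1_4 = 78; py1_4 = 210; center_x_5 = 214; center_y_5 = 112; radius_5 = 60; center_x_6 = 332; center_y_6 = 512; radius_6 = 38; px0_7 = 92; py0_7 = 346; px1_7 = 142; py1_7 = 428; center_x_8 = 498; center_y_8 = 284; radius_8 = 74; px0_9 = 494; py0_9 = 18; px1_9 = 584; py1_9 = 136; px2_10 = 260; py2_10 = 148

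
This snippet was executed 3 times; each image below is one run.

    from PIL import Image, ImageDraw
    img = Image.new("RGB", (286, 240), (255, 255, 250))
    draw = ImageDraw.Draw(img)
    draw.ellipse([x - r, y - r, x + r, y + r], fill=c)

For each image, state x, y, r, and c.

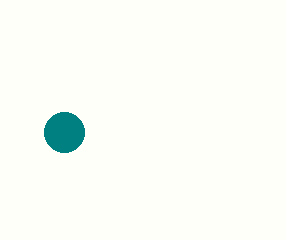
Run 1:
x = 64
y = 132
r = 20
c = 'teal'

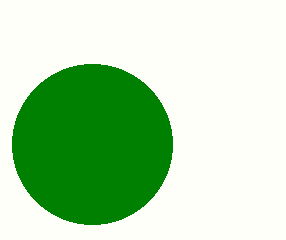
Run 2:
x = 92, y = 144, r = 80, c = 'green'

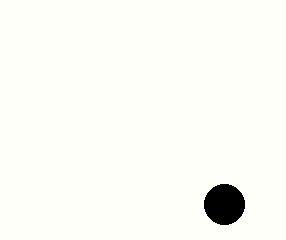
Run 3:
x = 224
y = 204
r = 20
c = 'black'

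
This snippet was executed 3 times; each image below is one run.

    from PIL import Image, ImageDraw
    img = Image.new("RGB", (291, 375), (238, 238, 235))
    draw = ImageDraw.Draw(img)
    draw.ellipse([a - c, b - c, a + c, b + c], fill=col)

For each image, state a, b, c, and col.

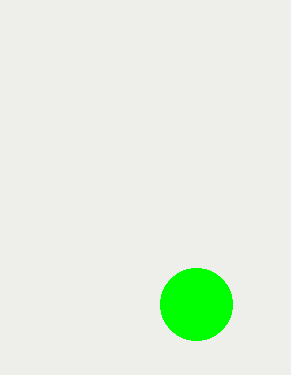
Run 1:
a = 196; b = 304; c = 36; col = 'lime'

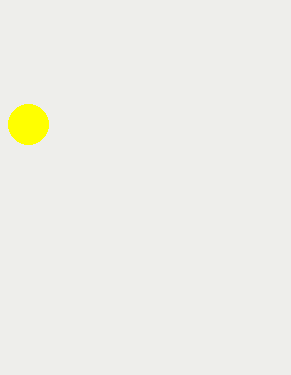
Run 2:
a = 28, b = 124, c = 20, col = 'yellow'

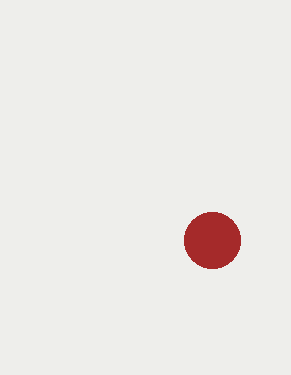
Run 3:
a = 212, b = 240, c = 28, col = 'brown'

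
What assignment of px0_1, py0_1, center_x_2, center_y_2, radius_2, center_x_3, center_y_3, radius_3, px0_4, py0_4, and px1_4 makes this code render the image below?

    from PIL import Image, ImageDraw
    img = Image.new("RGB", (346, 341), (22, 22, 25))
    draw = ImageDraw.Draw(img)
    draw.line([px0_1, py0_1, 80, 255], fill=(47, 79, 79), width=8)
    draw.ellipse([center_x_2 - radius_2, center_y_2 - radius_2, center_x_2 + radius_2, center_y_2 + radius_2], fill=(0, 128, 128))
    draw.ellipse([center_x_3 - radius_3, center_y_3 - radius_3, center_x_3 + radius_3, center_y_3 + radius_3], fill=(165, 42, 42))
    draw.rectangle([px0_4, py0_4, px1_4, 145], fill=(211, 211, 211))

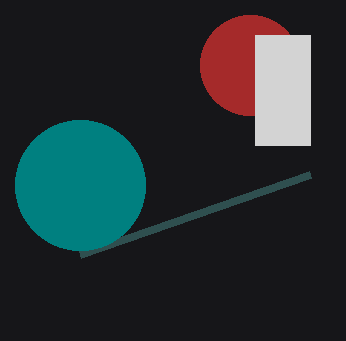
px0_1 = 310, py0_1 = 175, center_x_2 = 80, center_y_2 = 185, radius_2 = 65, center_x_3 = 250, center_y_3 = 65, radius_3 = 50, px0_4 = 255, py0_4 = 35, px1_4 = 310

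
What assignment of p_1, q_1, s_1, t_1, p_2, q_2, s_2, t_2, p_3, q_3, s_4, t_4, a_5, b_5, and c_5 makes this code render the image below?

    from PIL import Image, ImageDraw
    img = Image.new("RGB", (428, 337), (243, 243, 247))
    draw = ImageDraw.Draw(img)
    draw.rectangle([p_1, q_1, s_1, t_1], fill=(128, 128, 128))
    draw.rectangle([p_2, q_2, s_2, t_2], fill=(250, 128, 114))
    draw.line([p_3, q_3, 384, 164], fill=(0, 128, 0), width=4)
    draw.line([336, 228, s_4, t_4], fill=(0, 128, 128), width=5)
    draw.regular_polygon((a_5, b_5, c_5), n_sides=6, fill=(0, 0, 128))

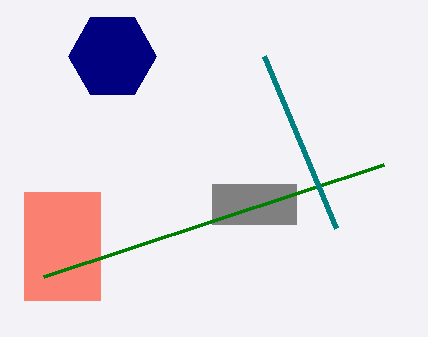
p_1 = 212
q_1 = 184
s_1 = 296
t_1 = 224
p_2 = 24
q_2 = 192
s_2 = 100
t_2 = 300
p_3 = 44
q_3 = 276
s_4 = 264
t_4 = 56
a_5 = 112
b_5 = 56
c_5 = 44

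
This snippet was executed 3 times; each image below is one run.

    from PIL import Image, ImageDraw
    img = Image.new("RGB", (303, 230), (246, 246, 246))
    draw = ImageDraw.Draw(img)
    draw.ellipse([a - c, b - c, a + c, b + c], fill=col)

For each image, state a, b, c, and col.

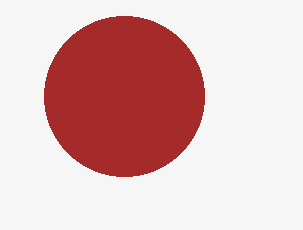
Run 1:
a = 124; b = 96; c = 80; col = 'brown'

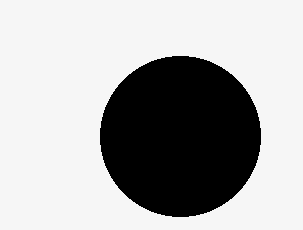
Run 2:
a = 180; b = 136; c = 80; col = 'black'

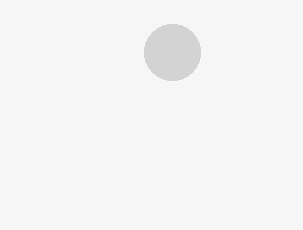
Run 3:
a = 172; b = 52; c = 28; col = 'lightgray'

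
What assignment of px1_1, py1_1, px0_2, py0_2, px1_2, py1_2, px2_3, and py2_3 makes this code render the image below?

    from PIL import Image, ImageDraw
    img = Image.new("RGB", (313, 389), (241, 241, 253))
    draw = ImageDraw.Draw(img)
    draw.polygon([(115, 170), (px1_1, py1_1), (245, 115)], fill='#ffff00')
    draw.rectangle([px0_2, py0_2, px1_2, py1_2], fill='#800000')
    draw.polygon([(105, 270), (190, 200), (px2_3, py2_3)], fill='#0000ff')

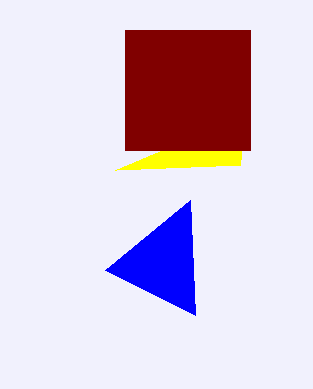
px1_1 = 240, py1_1 = 165, px0_2 = 125, py0_2 = 30, px1_2 = 250, py1_2 = 150, px2_3 = 195, py2_3 = 315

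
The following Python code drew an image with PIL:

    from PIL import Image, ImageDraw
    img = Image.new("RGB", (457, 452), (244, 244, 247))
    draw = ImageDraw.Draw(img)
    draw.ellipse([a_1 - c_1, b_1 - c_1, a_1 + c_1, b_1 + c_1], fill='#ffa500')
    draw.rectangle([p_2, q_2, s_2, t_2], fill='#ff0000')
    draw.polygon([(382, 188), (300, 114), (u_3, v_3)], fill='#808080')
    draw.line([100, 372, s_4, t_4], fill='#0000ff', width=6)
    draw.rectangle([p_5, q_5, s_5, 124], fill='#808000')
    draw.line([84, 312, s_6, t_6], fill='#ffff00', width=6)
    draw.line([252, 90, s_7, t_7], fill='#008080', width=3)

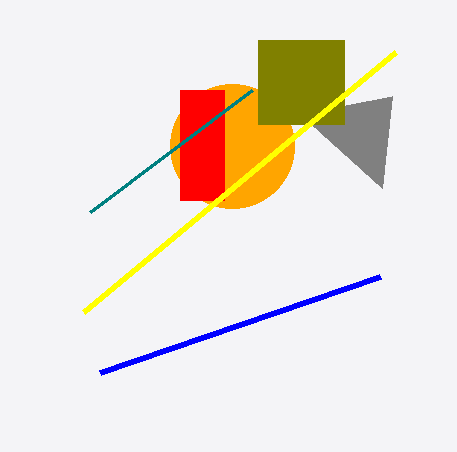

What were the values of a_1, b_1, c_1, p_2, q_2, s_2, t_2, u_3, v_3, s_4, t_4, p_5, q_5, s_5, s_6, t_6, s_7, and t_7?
a_1 = 232; b_1 = 146; c_1 = 62; p_2 = 180; q_2 = 90; s_2 = 224; t_2 = 200; u_3 = 392; v_3 = 96; s_4 = 380; t_4 = 276; p_5 = 258; q_5 = 40; s_5 = 344; s_6 = 396; t_6 = 52; s_7 = 90; t_7 = 212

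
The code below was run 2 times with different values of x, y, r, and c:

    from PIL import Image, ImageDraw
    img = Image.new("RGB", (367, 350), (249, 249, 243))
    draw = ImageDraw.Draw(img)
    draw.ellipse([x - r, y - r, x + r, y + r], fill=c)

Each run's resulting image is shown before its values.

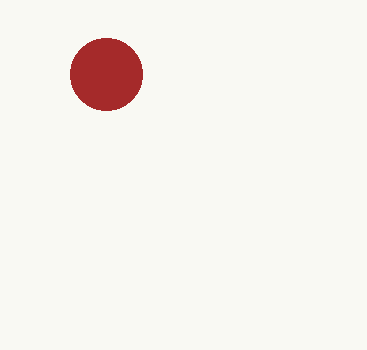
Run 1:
x = 106, y = 74, r = 36, c = 'brown'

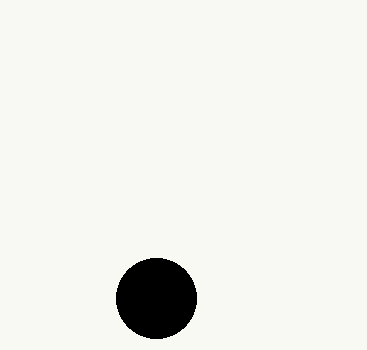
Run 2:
x = 156, y = 298, r = 40, c = 'black'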